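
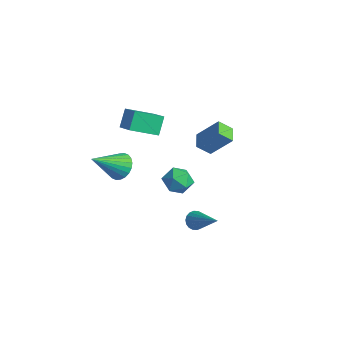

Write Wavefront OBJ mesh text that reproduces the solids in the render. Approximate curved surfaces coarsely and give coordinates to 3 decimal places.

v -1.334 0.802 -0.28
v -0.537 0.771 -0.729
v -1.443 -0.671 -0.371
v -0.646 -0.702 -0.82
v -0.664 -0.472 0.065
v -0.596 0.439 0.121
v -1.384 -0.339 -1.221
v -1.316 0.572 -1.165
v -0.568 0.066 -1.311
v -0.123 -0.016 -0.516
v -1.857 0.116 -0.584
v -1.412 0.034 0.211
v 2.472 -1.23 -0.736
v 2.78 -1.084 -1.205
v 4.248 -1.15 0.456
v 2.706 -0.855 -1.11
v 2.586 -0.701 -0.942
v 2.444 -0.651 -0.733
v 2.307 -0.717 -0.524
v 2.202 -0.884 -0.357
v 2.151 -1.12 -0.265
v 2.164 -1.377 -0.267
v 2.238 -1.606 -0.361
v 2.358 -1.76 -0.529
v 2.5 -1.81 -0.739
v 2.638 -1.744 -0.947
v 2.742 -1.577 -1.114
v 2.793 -1.341 -1.206
v -2.56 -2.457 0.651
v -2.208 -2.946 0.037
v -2.64 -4.123 1.929
v -1.935 -2.836 0.198
v -1.757 -2.668 0.427
v -1.701 -2.469 0.691
v -1.776 -2.267 0.949
v -1.97 -2.095 1.161
v -2.254 -1.978 1.296
v -2.584 -1.934 1.333
v -2.911 -1.969 1.266
v -3.185 -2.079 1.105
v -3.363 -2.247 0.876
v -3.419 -2.446 0.612
v -3.344 -2.648 0.354
v -3.15 -2.82 0.142
v -2.866 -2.937 0.007
v -2.535 -2.981 -0.03
v -3.814 -1.665 2.615
v -4.222 -1.061 3.568
v -3.164 -0.311 2.036
v -3.572 0.293 2.989
v -2.328 -2.013 3.471
v -2.736 -1.409 4.424
v -1.678 -0.659 2.892
v -2.086 -0.055 3.845
v 0.152 1.287 1.775
v -0.17 0.621 2.418
v -0.659 1.859 1.96
v -0.981 1.193 2.603
v 0.981 2.067 2.997
v 0.659 1.401 3.64
v 0.17 2.639 3.182
v -0.152 1.973 3.825
f 1 12 6
f 1 6 2
f 1 2 8
f 1 8 11
f 1 11 12
f 2 6 10
f 6 12 5
f 12 11 3
f 11 8 7
f 8 2 9
f 4 10 5
f 4 5 3
f 4 3 7
f 4 7 9
f 4 9 10
f 5 10 6
f 3 5 12
f 7 3 11
f 9 7 8
f 10 9 2
f 14 13 16
f 14 16 15
f 16 13 17
f 16 17 15
f 17 13 18
f 17 18 15
f 18 13 19
f 18 19 15
f 19 13 20
f 19 20 15
f 20 13 21
f 20 21 15
f 21 13 22
f 21 22 15
f 22 13 23
f 22 23 15
f 23 13 24
f 23 24 15
f 24 13 25
f 24 25 15
f 25 13 26
f 25 26 15
f 26 13 27
f 26 27 15
f 27 13 28
f 27 28 15
f 28 13 14
f 28 14 15
f 30 29 32
f 30 32 31
f 32 29 33
f 32 33 31
f 33 29 34
f 33 34 31
f 34 29 35
f 34 35 31
f 35 29 36
f 35 36 31
f 36 29 37
f 36 37 31
f 37 29 38
f 37 38 31
f 38 29 39
f 38 39 31
f 39 29 40
f 39 40 31
f 40 29 41
f 40 41 31
f 41 29 42
f 41 42 31
f 42 29 43
f 42 43 31
f 43 29 44
f 43 44 31
f 44 29 45
f 44 45 31
f 45 29 46
f 45 46 31
f 46 29 30
f 46 30 31
f 48 50 47
f 51 48 47
f 47 50 49
f 49 51 47
f 48 54 50
f 52 48 51
f 52 54 48
f 50 54 49
f 53 51 49
f 49 54 53
f 53 52 51
f 54 52 53
f 56 58 55
f 59 56 55
f 55 58 57
f 57 59 55
f 56 62 58
f 60 56 59
f 60 62 56
f 58 62 57
f 61 59 57
f 57 62 61
f 61 60 59
f 62 60 61



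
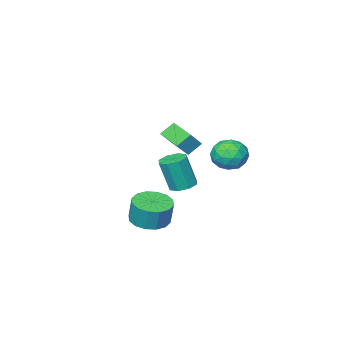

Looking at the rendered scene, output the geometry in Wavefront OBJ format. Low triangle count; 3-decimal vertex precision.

v -0.558 4.225 1.223
v 0.289 3.726 1.328
v -1.329 2.854 0.932
v -0.482 2.355 1.037
v -0.904 2.783 1.822
v -0.428 3.63 2.002
v -0.612 2.95 0.258
v -0.136 3.797 0.438
v 0.255 2.939 0.731
v 0.075 2.835 1.698
v -1.115 3.745 0.562
v -1.295 3.641 1.529
v -0.067 4.096 1.301
v -0.973 2.484 0.959
v -1.221 2.735 1.42
v -0.723 2.442 1.482
v -0.488 4.039 1.697
v 0.01 3.746 1.759
v -0.692 3.191 2.049
v -1.05 2.834 0.501
v -0.552 2.541 0.563
v -0.317 4.138 0.778
v 0.181 3.845 0.84
v -0.348 3.389 0.211
v 0.411 3.34 1.012
v -0.042 2.534 0.841
v -0.118 2.884 0.383
v 0.162 3.382 0.489
v 0.305 3.279 1.58
v -0.148 2.473 1.409
v -0.396 2.724 1.87
v -0.116 3.222 1.976
v 0.286 2.816 1.229
v -0.892 4.107 0.851
v -1.345 3.301 0.68
v -0.924 3.358 0.284
v -0.644 3.856 0.39
v -0.998 4.046 1.419
v -1.451 3.24 1.248
v -1.202 3.198 1.771
v -0.922 3.696 1.877
v -1.326 3.764 1.031
v 0.059 0.364 -1.892
v 0.445 -0.246 -2.095
v 0.847 -0.594 -0.292
v 0.461 0.016 -0.088
v 0.772 0.225 -2.077
v 1.174 -0.123 -0.274
v 0.682 0.777 -1.951
v 1.084 0.43 -0.147
v 0.227 1.088 -1.789
v 0.629 0.74 0.014
v -0.327 0.974 -1.688
v 0.075 0.626 0.115
v -0.654 0.503 -1.706
v -0.252 0.155 0.097
v -0.564 -0.05 -1.833
v -0.162 -0.397 -0.029
v -0.109 -0.36 -1.994
v 0.293 -0.708 -0.191
v -3.094 -3.81 -0.451
v -2.37 -3.783 0.364
v -2.91 -2.094 -0.671
v -2.186 -2.067 0.143
v -2.354 -3.973 -1.103
v -1.63 -3.946 -0.289
v -2.17 -2.257 -1.324
v -1.446 -2.23 -0.509
v 2.716 1.254 -3.092
v 3.428 0.527 -2.932
v 3.455 0.839 -1.629
v 2.744 1.566 -1.788
v 3.705 0.969 -3.044
v 3.732 1.281 -1.741
v 3.717 1.487 -3.168
v 3.744 1.799 -1.865
v 3.461 1.943 -3.272
v 3.488 2.255 -1.969
v 3.005 2.215 -3.327
v 3.032 2.526 -2.024
v 2.472 2.229 -3.319
v 2.499 2.54 -2.016
v 2.005 1.981 -3.251
v 2.032 2.293 -1.948
v 1.728 1.539 -3.139
v 1.755 1.851 -1.836
v 1.716 1.021 -3.015
v 1.743 1.333 -1.712
v 1.972 0.565 -2.911
v 1.999 0.877 -1.608
v 2.428 0.294 -2.856
v 2.455 0.605 -1.553
v 2.961 0.28 -2.864
v 2.988 0.591 -1.561
f 1 38 17
f 38 12 41
f 17 41 6
f 38 41 17
f 1 17 13
f 17 6 18
f 13 18 2
f 17 18 13
f 1 13 22
f 13 2 23
f 22 23 8
f 13 23 22
f 1 22 34
f 22 8 37
f 34 37 11
f 22 37 34
f 1 34 38
f 34 11 42
f 38 42 12
f 34 42 38
f 2 18 29
f 18 6 32
f 29 32 10
f 18 32 29
f 6 41 19
f 41 12 40
f 19 40 5
f 41 40 19
f 12 42 39
f 42 11 35
f 39 35 3
f 42 35 39
f 11 37 36
f 37 8 24
f 36 24 7
f 37 24 36
f 8 23 28
f 23 2 25
f 28 25 9
f 23 25 28
f 4 30 16
f 30 10 31
f 16 31 5
f 30 31 16
f 4 16 14
f 16 5 15
f 14 15 3
f 16 15 14
f 4 14 21
f 14 3 20
f 21 20 7
f 14 20 21
f 4 21 26
f 21 7 27
f 26 27 9
f 21 27 26
f 4 26 30
f 26 9 33
f 30 33 10
f 26 33 30
f 5 31 19
f 31 10 32
f 19 32 6
f 31 32 19
f 3 15 39
f 15 5 40
f 39 40 12
f 15 40 39
f 7 20 36
f 20 3 35
f 36 35 11
f 20 35 36
f 9 27 28
f 27 7 24
f 28 24 8
f 27 24 28
f 10 33 29
f 33 9 25
f 29 25 2
f 33 25 29
f 44 43 47
f 44 47 45
f 45 47 48
f 45 48 46
f 47 43 49
f 47 49 48
f 48 49 50
f 48 50 46
f 49 43 51
f 49 51 50
f 50 51 52
f 50 52 46
f 51 43 53
f 51 53 52
f 52 53 54
f 52 54 46
f 53 43 55
f 53 55 54
f 54 55 56
f 54 56 46
f 55 43 57
f 55 57 56
f 56 57 58
f 56 58 46
f 57 43 59
f 57 59 58
f 58 59 60
f 58 60 46
f 59 43 44
f 59 44 60
f 60 44 45
f 60 45 46
f 62 64 61
f 65 62 61
f 61 64 63
f 63 65 61
f 62 68 64
f 66 62 65
f 66 68 62
f 64 68 63
f 67 65 63
f 63 68 67
f 67 66 65
f 68 66 67
f 70 69 73
f 70 73 71
f 71 73 74
f 71 74 72
f 73 69 75
f 73 75 74
f 74 75 76
f 74 76 72
f 75 69 77
f 75 77 76
f 76 77 78
f 76 78 72
f 77 69 79
f 77 79 78
f 78 79 80
f 78 80 72
f 79 69 81
f 79 81 80
f 80 81 82
f 80 82 72
f 81 69 83
f 81 83 82
f 82 83 84
f 82 84 72
f 83 69 85
f 83 85 84
f 84 85 86
f 84 86 72
f 85 69 87
f 85 87 86
f 86 87 88
f 86 88 72
f 87 69 89
f 87 89 88
f 88 89 90
f 88 90 72
f 89 69 91
f 89 91 90
f 90 91 92
f 90 92 72
f 91 69 93
f 91 93 92
f 92 93 94
f 92 94 72
f 93 69 70
f 93 70 94
f 94 70 71
f 94 71 72



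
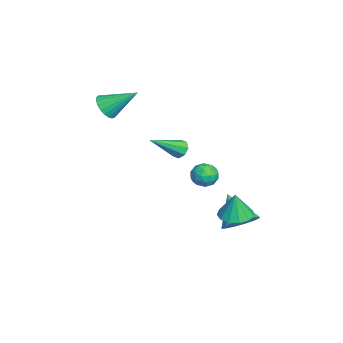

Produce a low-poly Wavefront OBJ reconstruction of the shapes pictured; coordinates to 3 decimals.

v 3.408 3.387 -2.901
v 4.294 3.057 -2.992
v 3.552 3.353 -1.379
v 4.332 3.59 -2.984
v 4.077 4.06 -2.95
v 3.61 4.315 -2.9
v 3.078 4.276 -2.85
v 2.651 3.955 -2.817
v 2.465 3.453 -2.811
v 2.578 2.93 -2.833
v 2.954 2.553 -2.877
v 3.475 2.44 -2.929
v 3.975 2.628 -2.972
v 1.888 3.658 -4.538
v 2.748 3.398 -3.939
v 0.692 2.962 -3.122
v 2.621 3.922 -3.79
v 2.297 4.374 -3.841
v 1.863 4.635 -4.079
v 1.436 4.634 -4.44
v 1.131 4.371 -4.828
v 1.028 3.917 -5.137
v 1.155 3.394 -5.286
v 1.479 2.941 -5.235
v 1.913 2.68 -4.997
v 2.34 2.682 -4.636
v 2.645 2.944 -4.249
v -1.792 2.366 -3.578
v -1.324 2.334 -2.892
v -2.156 1.086 -3.388
v -1.688 1.054 -2.702
v -2.377 1.518 -2.713
v -2.152 2.309 -2.831
v -1.328 1.111 -3.449
v -1.103 1.902 -3.567
v -1.037 1.559 -2.813
v -1.685 1.811 -2.358
v -1.795 1.609 -3.922
v -2.443 1.861 -3.467
v -1.526 2.462 -3.252
v -1.954 0.958 -3.028
v -2.359 1.23 -3.035
v -2.084 1.212 -2.632
v -2.013 2.448 -3.216
v -1.737 2.429 -2.813
v -2.356 1.95 -2.708
v -1.743 0.991 -3.467
v -1.467 0.972 -3.064
v -1.396 2.208 -3.648
v -1.121 2.19 -3.245
v -1.124 1.47 -3.572
v -1.082 1.988 -2.802
v -1.296 1.236 -2.691
v -1.085 1.269 -3.129
v -0.953 1.734 -3.199
v -1.463 2.136 -2.535
v -1.677 1.384 -2.423
v -2.082 1.656 -2.43
v -1.95 2.121 -2.499
v -1.294 1.68 -2.488
v -1.803 2.036 -3.857
v -2.017 1.284 -3.745
v -1.53 1.299 -3.781
v -1.398 1.764 -3.85
v -2.184 2.184 -3.589
v -2.398 1.432 -3.478
v -2.527 1.686 -3.081
v -2.395 2.151 -3.151
v -2.186 1.74 -3.792
v -3.19 -3.624 1.215
v -2.425 -3.446 0.841
v -2.99 -1.896 2.445
v -2.656 -3.267 0.628
v -2.979 -3.15 0.516
v -3.339 -3.115 0.525
v -3.673 -3.168 0.653
v -3.924 -3.299 0.879
v -4.047 -3.487 1.162
v -4.023 -3.698 1.455
v -3.854 -3.897 1.706
v -3.571 -4.048 1.872
v -3.221 -4.126 1.925
v -2.866 -4.117 1.855
v -2.568 -4.022 1.674
v -2.376 -3.859 1.414
v -2.326 -3.656 1.119
v 2.272 0.527 1.16
v 2.799 0.793 1.054
v 3.268 -0.967 2.36
v 2.591 0.957 1.43
v 2.197 0.869 1.647
v 1.846 0.58 1.58
v 1.744 0.261 1.266
v 1.952 0.097 0.89
v 2.346 0.185 0.673
v 2.697 0.474 0.74
f 2 1 4
f 2 4 3
f 4 1 5
f 4 5 3
f 5 1 6
f 5 6 3
f 6 1 7
f 6 7 3
f 7 1 8
f 7 8 3
f 8 1 9
f 8 9 3
f 9 1 10
f 9 10 3
f 10 1 11
f 10 11 3
f 11 1 12
f 11 12 3
f 12 1 13
f 12 13 3
f 13 1 2
f 13 2 3
f 15 14 17
f 15 17 16
f 17 14 18
f 17 18 16
f 18 14 19
f 18 19 16
f 19 14 20
f 19 20 16
f 20 14 21
f 20 21 16
f 21 14 22
f 21 22 16
f 22 14 23
f 22 23 16
f 23 14 24
f 23 24 16
f 24 14 25
f 24 25 16
f 25 14 26
f 25 26 16
f 26 14 27
f 26 27 16
f 27 14 15
f 27 15 16
f 28 65 44
f 65 39 68
f 44 68 33
f 65 68 44
f 28 44 40
f 44 33 45
f 40 45 29
f 44 45 40
f 28 40 49
f 40 29 50
f 49 50 35
f 40 50 49
f 28 49 61
f 49 35 64
f 61 64 38
f 49 64 61
f 28 61 65
f 61 38 69
f 65 69 39
f 61 69 65
f 29 45 56
f 45 33 59
f 56 59 37
f 45 59 56
f 33 68 46
f 68 39 67
f 46 67 32
f 68 67 46
f 39 69 66
f 69 38 62
f 66 62 30
f 69 62 66
f 38 64 63
f 64 35 51
f 63 51 34
f 64 51 63
f 35 50 55
f 50 29 52
f 55 52 36
f 50 52 55
f 31 57 43
f 57 37 58
f 43 58 32
f 57 58 43
f 31 43 41
f 43 32 42
f 41 42 30
f 43 42 41
f 31 41 48
f 41 30 47
f 48 47 34
f 41 47 48
f 31 48 53
f 48 34 54
f 53 54 36
f 48 54 53
f 31 53 57
f 53 36 60
f 57 60 37
f 53 60 57
f 32 58 46
f 58 37 59
f 46 59 33
f 58 59 46
f 30 42 66
f 42 32 67
f 66 67 39
f 42 67 66
f 34 47 63
f 47 30 62
f 63 62 38
f 47 62 63
f 36 54 55
f 54 34 51
f 55 51 35
f 54 51 55
f 37 60 56
f 60 36 52
f 56 52 29
f 60 52 56
f 71 70 73
f 71 73 72
f 73 70 74
f 73 74 72
f 74 70 75
f 74 75 72
f 75 70 76
f 75 76 72
f 76 70 77
f 76 77 72
f 77 70 78
f 77 78 72
f 78 70 79
f 78 79 72
f 79 70 80
f 79 80 72
f 80 70 81
f 80 81 72
f 81 70 82
f 81 82 72
f 82 70 83
f 82 83 72
f 83 70 84
f 83 84 72
f 84 70 85
f 84 85 72
f 85 70 86
f 85 86 72
f 86 70 71
f 86 71 72
f 88 87 90
f 88 90 89
f 90 87 91
f 90 91 89
f 91 87 92
f 91 92 89
f 92 87 93
f 92 93 89
f 93 87 94
f 93 94 89
f 94 87 95
f 94 95 89
f 95 87 96
f 95 96 89
f 96 87 88
f 96 88 89



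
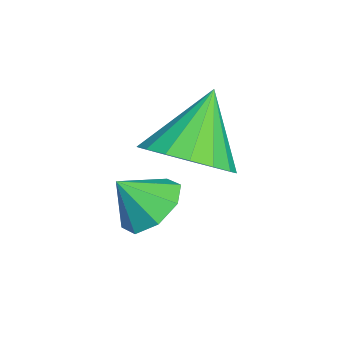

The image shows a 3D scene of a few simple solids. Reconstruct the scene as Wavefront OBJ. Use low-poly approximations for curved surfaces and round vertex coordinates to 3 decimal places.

v -1.894 -2.594 -2.481
v -1.455 -2.066 -2.051
v -1.846 -3.286 -1.679
v -2.064 -2 -1.957
v -2.574 -2.282 -2.17
v -2.685 -2.746 -2.564
v -2.333 -3.122 -2.91
v -1.724 -3.188 -3.004
v -1.215 -2.906 -2.792
v -1.103 -2.441 -2.397
v -1.875 -1.898 -1.052
v -1.069 -1.384 -0.642
v -2.925 -1.342 0.312
v -1.283 -1.05 -0.942
v -1.632 -0.91 -1.268
v -2.037 -0.996 -1.545
v -2.405 -1.289 -1.708
v -2.651 -1.722 -1.722
v -2.719 -2.195 -1.582
v -2.594 -2.599 -1.321
v -2.304 -2.844 -0.998
v -1.916 -2.871 -0.688
v -1.518 -2.676 -0.461
v -1.202 -2.302 -0.37
v -1.04 -1.836 -0.435
f 2 1 4
f 2 4 3
f 4 1 5
f 4 5 3
f 5 1 6
f 5 6 3
f 6 1 7
f 6 7 3
f 7 1 8
f 7 8 3
f 8 1 9
f 8 9 3
f 9 1 10
f 9 10 3
f 10 1 2
f 10 2 3
f 12 11 14
f 12 14 13
f 14 11 15
f 14 15 13
f 15 11 16
f 15 16 13
f 16 11 17
f 16 17 13
f 17 11 18
f 17 18 13
f 18 11 19
f 18 19 13
f 19 11 20
f 19 20 13
f 20 11 21
f 20 21 13
f 21 11 22
f 21 22 13
f 22 11 23
f 22 23 13
f 23 11 24
f 23 24 13
f 24 11 25
f 24 25 13
f 25 11 12
f 25 12 13



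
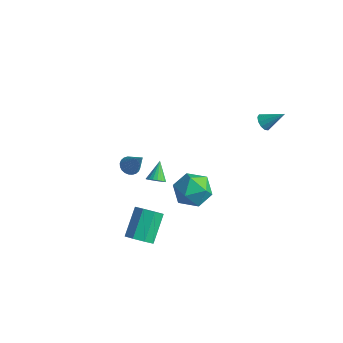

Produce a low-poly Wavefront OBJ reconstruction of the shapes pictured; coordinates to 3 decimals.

v -2.989 -0.359 -3.083
v -2.621 0.004 -3.323
v -2.071 -0.401 -1.737
v -2.762 0.144 -3.223
v -2.937 0.208 -3.101
v -3.12 0.185 -2.977
v -3.283 0.079 -2.869
v -3.402 -0.093 -2.793
v -3.457 -0.306 -2.762
v -3.441 -0.528 -2.78
v -3.357 -0.723 -2.843
v -3.216 -0.863 -2.944
v -3.041 -0.927 -3.065
v -2.858 -0.904 -3.189
v -2.695 -0.798 -3.297
v -2.577 -0.626 -3.373
v -2.521 -0.412 -3.404
v -2.537 -0.191 -3.386
v -0.64 -1.01 -2.225
v -0.363 -1.228 -1.842
v -1.06 -0.23 -1.475
v -0.225 -1.08 -1.919
v -0.159 -0.92 -2.048
v -0.176 -0.776 -2.208
v -0.273 -0.671 -2.371
v -0.434 -0.626 -2.508
v -0.63 -0.647 -2.597
v -0.828 -0.73 -2.621
v -0.993 -0.862 -2.576
v -1.098 -1.02 -2.471
v -1.123 -1.175 -2.323
v -1.065 -1.302 -2.158
v -0.933 -1.379 -2.005
v -0.75 -1.392 -1.889
v -0.549 -1.338 -1.832
v 2.617 3.37 1.43
v 2.973 3.027 1.303
v 3.463 3.95 2.23
v 2.995 3.27 1.103
v 2.873 3.551 1.028
v 2.653 3.763 1.107
v 2.42 3.825 1.31
v 2.262 3.713 1.558
v 2.239 3.47 1.758
v 2.361 3.189 1.833
v 2.581 2.977 1.754
v 2.814 2.916 1.551
v -0.575 0.694 -4.252
v 0.043 1.612 -4.117
v 0.617 -0.252 -3.283
v 1.235 0.666 -3.148
v 0.242 0.584 -2.648
v -0.494 1.168 -3.247
v 1.154 0.192 -4.153
v 0.418 0.776 -4.752
v 1.112 1.301 -4.055
v 0.548 1.544 -3.125
v 0.112 -0.184 -4.275
v -0.452 0.059 -3.345
v 0.786 -3.873 -3.888
v 1.374 -4.102 -3.413
v 0.943 -2.857 -2.277
v 0.354 -2.627 -2.752
v 1.548 -3.681 -3.81
v 1.117 -2.435 -2.674
v 1.275 -3.371 -4.252
v 0.844 -2.126 -3.116
v 0.716 -3.356 -4.481
v 0.285 -2.11 -3.346
v 0.197 -3.643 -4.363
v -0.234 -2.398 -3.227
v 0.023 -4.065 -3.966
v -0.408 -2.819 -2.83
v 0.296 -4.374 -3.524
v -0.135 -3.129 -2.388
v 0.855 -4.39 -3.294
v 0.424 -3.144 -2.159
f 2 1 4
f 2 4 3
f 4 1 5
f 4 5 3
f 5 1 6
f 5 6 3
f 6 1 7
f 6 7 3
f 7 1 8
f 7 8 3
f 8 1 9
f 8 9 3
f 9 1 10
f 9 10 3
f 10 1 11
f 10 11 3
f 11 1 12
f 11 12 3
f 12 1 13
f 12 13 3
f 13 1 14
f 13 14 3
f 14 1 15
f 14 15 3
f 15 1 16
f 15 16 3
f 16 1 17
f 16 17 3
f 17 1 18
f 17 18 3
f 18 1 2
f 18 2 3
f 20 19 22
f 20 22 21
f 22 19 23
f 22 23 21
f 23 19 24
f 23 24 21
f 24 19 25
f 24 25 21
f 25 19 26
f 25 26 21
f 26 19 27
f 26 27 21
f 27 19 28
f 27 28 21
f 28 19 29
f 28 29 21
f 29 19 30
f 29 30 21
f 30 19 31
f 30 31 21
f 31 19 32
f 31 32 21
f 32 19 33
f 32 33 21
f 33 19 34
f 33 34 21
f 34 19 35
f 34 35 21
f 35 19 20
f 35 20 21
f 37 36 39
f 37 39 38
f 39 36 40
f 39 40 38
f 40 36 41
f 40 41 38
f 41 36 42
f 41 42 38
f 42 36 43
f 42 43 38
f 43 36 44
f 43 44 38
f 44 36 45
f 44 45 38
f 45 36 46
f 45 46 38
f 46 36 47
f 46 47 38
f 47 36 37
f 47 37 38
f 48 59 53
f 48 53 49
f 48 49 55
f 48 55 58
f 48 58 59
f 49 53 57
f 53 59 52
f 59 58 50
f 58 55 54
f 55 49 56
f 51 57 52
f 51 52 50
f 51 50 54
f 51 54 56
f 51 56 57
f 52 57 53
f 50 52 59
f 54 50 58
f 56 54 55
f 57 56 49
f 61 60 64
f 61 64 62
f 62 64 65
f 62 65 63
f 64 60 66
f 64 66 65
f 65 66 67
f 65 67 63
f 66 60 68
f 66 68 67
f 67 68 69
f 67 69 63
f 68 60 70
f 68 70 69
f 69 70 71
f 69 71 63
f 70 60 72
f 70 72 71
f 71 72 73
f 71 73 63
f 72 60 74
f 72 74 73
f 73 74 75
f 73 75 63
f 74 60 76
f 74 76 75
f 75 76 77
f 75 77 63
f 76 60 61
f 76 61 77
f 77 61 62
f 77 62 63



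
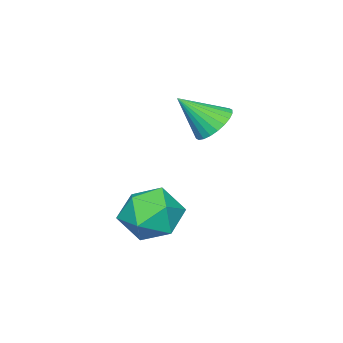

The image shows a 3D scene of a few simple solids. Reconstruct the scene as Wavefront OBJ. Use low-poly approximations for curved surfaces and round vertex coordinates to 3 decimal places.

v -3.182 0.877 2.726
v -2.535 1.499 2.805
v -2.378 -0.117 3.994
v -2.769 1.612 3.041
v -3.065 1.614 3.23
v -3.379 1.503 3.342
v -3.662 1.297 3.361
v -3.873 1.027 3.283
v -3.979 0.735 3.12
v -3.963 0.464 2.897
v -3.828 0.256 2.648
v -3.595 0.142 2.411
v -3.299 0.141 2.223
v -2.985 0.251 2.11
v -2.701 0.457 2.092
v -2.49 0.727 2.17
v -2.385 1.02 2.333
v -2.401 1.291 2.556
v -0.068 1.374 -1.2
v 0.826 0.641 -0.696
v -1.486 -0.001 -0.684
v -0.592 -0.734 -0.18
v -0.893 0.361 0.369
v -0.017 1.211 0.05
v -0.643 -0.571 -1.43
v 0.233 0.279 -1.749
v 0.471 -0.561 -0.838
v 0.316 0.015 0.274
v -0.976 0.625 -1.654
v -1.131 1.201 -0.542
f 2 1 4
f 2 4 3
f 4 1 5
f 4 5 3
f 5 1 6
f 5 6 3
f 6 1 7
f 6 7 3
f 7 1 8
f 7 8 3
f 8 1 9
f 8 9 3
f 9 1 10
f 9 10 3
f 10 1 11
f 10 11 3
f 11 1 12
f 11 12 3
f 12 1 13
f 12 13 3
f 13 1 14
f 13 14 3
f 14 1 15
f 14 15 3
f 15 1 16
f 15 16 3
f 16 1 17
f 16 17 3
f 17 1 18
f 17 18 3
f 18 1 2
f 18 2 3
f 19 30 24
f 19 24 20
f 19 20 26
f 19 26 29
f 19 29 30
f 20 24 28
f 24 30 23
f 30 29 21
f 29 26 25
f 26 20 27
f 22 28 23
f 22 23 21
f 22 21 25
f 22 25 27
f 22 27 28
f 23 28 24
f 21 23 30
f 25 21 29
f 27 25 26
f 28 27 20



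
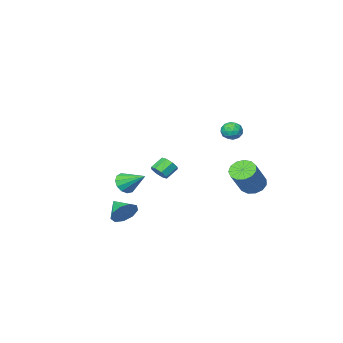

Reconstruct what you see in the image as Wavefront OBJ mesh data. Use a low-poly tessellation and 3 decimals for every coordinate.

v 3.821 2.132 0.383
v 4.25 1.876 0.969
v 3.419 3.508 1.277
v 4.513 2.115 0.72
v 4.556 2.359 0.364
v 4.366 2.53 0.014
v 4.003 2.576 -0.219
v 3.581 2.48 -0.261
v 3.236 2.274 -0.098
v 3.077 2.022 0.218
v 3.153 1.805 0.586
v 3.442 1.692 0.889
v 3.85 1.719 1.032
v -4.579 3.201 -1.29
v -3.888 2.986 -1.755
v -2.591 3.604 -0.116
v -3.281 3.819 0.35
v -3.982 3.451 -1.856
v -2.684 4.068 -0.217
v -4.265 3.836 -1.777
v -2.967 4.454 -0.138
v -4.648 4.02 -1.544
v -3.35 4.638 0.096
v -5.008 3.944 -1.229
v -3.711 4.561 0.41
v -5.233 3.632 -0.934
v -3.935 4.249 0.705
v -5.25 3.183 -0.752
v -3.952 3.801 0.887
v -5.054 2.74 -0.74
v -3.756 3.358 0.899
v -4.707 2.444 -0.903
v -3.409 3.061 0.736
v -4.319 2.388 -1.189
v -3.021 3.005 0.451
v -4.014 2.59 -1.506
v -2.716 3.207 0.133
v 3.612 1.694 -2.185
v 4.033 1.342 -2.911
v 3.568 0.506 -1.635
v 4.453 1.522 -2.488
v 4.479 1.783 -1.923
v 4.099 2.002 -1.481
v 3.492 2.077 -1.369
v 2.94 1.972 -1.638
v 2.703 1.738 -2.164
v 2.891 1.482 -2.699
v 3.417 1.326 -2.994
v -3.386 3.411 3.718
v -2.702 3.243 3.733
v -3.538 2.717 2.827
v -2.854 2.549 2.842
v -3.28 2.334 3.36
v -3.187 2.763 3.911
v -3.053 3.197 2.649
v -2.96 3.626 3.2
v -2.496 3.11 3.073
v -2.637 2.578 3.511
v -3.603 3.382 3.049
v -3.744 2.85 3.487
v -3.031 3.388 3.804
v -3.209 2.572 2.756
v -3.46 2.446 3.061
v -3.058 2.347 3.069
v -3.316 3.106 3.908
v -2.914 3.007 3.917
v -3.254 2.473 3.697
v -3.326 2.953 2.643
v -2.924 2.854 2.652
v -3.182 3.613 3.491
v -2.78 3.514 3.499
v -2.986 3.487 2.863
v -2.508 3.211 3.424
v -2.597 2.803 2.9
v -2.714 3.184 2.787
v -2.659 3.436 3.111
v -2.591 2.898 3.682
v -2.68 2.49 3.158
v -2.93 2.364 3.463
v -2.875 2.616 3.787
v -2.47 2.82 3.294
v -3.56 3.47 3.402
v -3.649 3.062 2.878
v -3.365 3.344 2.773
v -3.31 3.596 3.097
v -3.643 3.157 3.66
v -3.732 2.749 3.136
v -3.581 2.524 3.449
v -3.526 2.776 3.773
v -3.77 3.14 3.266
v -1.052 -1.447 -1.036
v -0.674 -1.291 -0.53
v -1.491 -1.296 0.081
v -1.868 -1.453 -0.424
v -0.853 -0.891 -0.765
v -1.669 -0.896 -0.154
v -1.148 -0.817 -1.159
v -1.964 -0.822 -0.547
v -1.387 -1.112 -1.48
v -2.203 -1.117 -0.869
v -1.429 -1.604 -1.541
v -2.246 -1.609 -0.93
v -1.251 -2.004 -1.306
v -2.067 -2.009 -0.695
v -0.956 -2.078 -0.913
v -1.772 -2.083 -0.301
v -0.717 -1.783 -0.591
v -1.533 -1.788 0.02
f 2 1 4
f 2 4 3
f 4 1 5
f 4 5 3
f 5 1 6
f 5 6 3
f 6 1 7
f 6 7 3
f 7 1 8
f 7 8 3
f 8 1 9
f 8 9 3
f 9 1 10
f 9 10 3
f 10 1 11
f 10 11 3
f 11 1 12
f 11 12 3
f 12 1 13
f 12 13 3
f 13 1 2
f 13 2 3
f 15 14 18
f 15 18 16
f 16 18 19
f 16 19 17
f 18 14 20
f 18 20 19
f 19 20 21
f 19 21 17
f 20 14 22
f 20 22 21
f 21 22 23
f 21 23 17
f 22 14 24
f 22 24 23
f 23 24 25
f 23 25 17
f 24 14 26
f 24 26 25
f 25 26 27
f 25 27 17
f 26 14 28
f 26 28 27
f 27 28 29
f 27 29 17
f 28 14 30
f 28 30 29
f 29 30 31
f 29 31 17
f 30 14 32
f 30 32 31
f 31 32 33
f 31 33 17
f 32 14 34
f 32 34 33
f 33 34 35
f 33 35 17
f 34 14 36
f 34 36 35
f 35 36 37
f 35 37 17
f 36 14 15
f 36 15 37
f 37 15 16
f 37 16 17
f 39 38 41
f 39 41 40
f 41 38 42
f 41 42 40
f 42 38 43
f 42 43 40
f 43 38 44
f 43 44 40
f 44 38 45
f 44 45 40
f 45 38 46
f 45 46 40
f 46 38 47
f 46 47 40
f 47 38 48
f 47 48 40
f 48 38 39
f 48 39 40
f 49 86 65
f 86 60 89
f 65 89 54
f 86 89 65
f 49 65 61
f 65 54 66
f 61 66 50
f 65 66 61
f 49 61 70
f 61 50 71
f 70 71 56
f 61 71 70
f 49 70 82
f 70 56 85
f 82 85 59
f 70 85 82
f 49 82 86
f 82 59 90
f 86 90 60
f 82 90 86
f 50 66 77
f 66 54 80
f 77 80 58
f 66 80 77
f 54 89 67
f 89 60 88
f 67 88 53
f 89 88 67
f 60 90 87
f 90 59 83
f 87 83 51
f 90 83 87
f 59 85 84
f 85 56 72
f 84 72 55
f 85 72 84
f 56 71 76
f 71 50 73
f 76 73 57
f 71 73 76
f 52 78 64
f 78 58 79
f 64 79 53
f 78 79 64
f 52 64 62
f 64 53 63
f 62 63 51
f 64 63 62
f 52 62 69
f 62 51 68
f 69 68 55
f 62 68 69
f 52 69 74
f 69 55 75
f 74 75 57
f 69 75 74
f 52 74 78
f 74 57 81
f 78 81 58
f 74 81 78
f 53 79 67
f 79 58 80
f 67 80 54
f 79 80 67
f 51 63 87
f 63 53 88
f 87 88 60
f 63 88 87
f 55 68 84
f 68 51 83
f 84 83 59
f 68 83 84
f 57 75 76
f 75 55 72
f 76 72 56
f 75 72 76
f 58 81 77
f 81 57 73
f 77 73 50
f 81 73 77
f 92 91 95
f 92 95 93
f 93 95 96
f 93 96 94
f 95 91 97
f 95 97 96
f 96 97 98
f 96 98 94
f 97 91 99
f 97 99 98
f 98 99 100
f 98 100 94
f 99 91 101
f 99 101 100
f 100 101 102
f 100 102 94
f 101 91 103
f 101 103 102
f 102 103 104
f 102 104 94
f 103 91 105
f 103 105 104
f 104 105 106
f 104 106 94
f 105 91 107
f 105 107 106
f 106 107 108
f 106 108 94
f 107 91 92
f 107 92 108
f 108 92 93
f 108 93 94



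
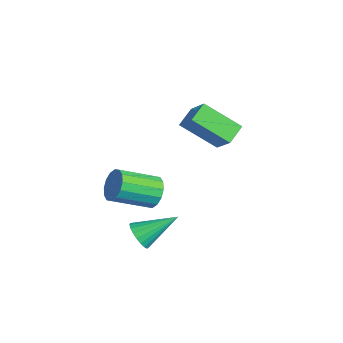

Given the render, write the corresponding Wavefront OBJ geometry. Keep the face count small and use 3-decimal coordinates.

v 0.948 0.727 2.191
v 1.941 0.894 3.135
v 0.41 1.447 2.629
v 1.403 1.614 3.574
v 1.797 2.046 1.066
v 2.79 2.213 2.011
v 1.259 2.766 1.505
v 2.252 2.933 2.449
v 0.053 -0.053 -2.468
v 0.28 -0.408 -3.172
v 0.153 -2.143 -2.335
v -0.073 -1.787 -1.632
v 0.642 -0.335 -2.964
v 0.516 -2.069 -2.128
v 0.847 -0.185 -2.623
v 0.721 -1.92 -1.787
v 0.84 -0.001 -2.241
v 0.713 -1.735 -1.405
v 0.621 0.17 -1.92
v 0.495 -1.565 -1.084
v 0.25 0.281 -1.746
v 0.124 -1.454 -0.909
v -0.173 0.303 -1.765
v -0.3 -1.432 -0.928
v -0.536 0.229 -1.972
v -0.662 -1.505 -1.136
v -0.741 0.08 -2.313
v -0.867 -1.655 -1.477
v -0.733 -0.105 -2.695
v -0.86 -1.839 -1.859
v -0.515 -0.275 -3.016
v -0.641 -2.01 -2.18
v -0.144 -0.386 -3.191
v -0.27 -2.121 -2.354
v 3.46 -1.881 -2.101
v 4.144 -1.897 -2.251
v 3.7 -0.319 -1.179
v 4.036 -1.748 -2.477
v 3.828 -1.622 -2.637
v 3.557 -1.54 -2.704
v 3.269 -1.518 -2.667
v 3.014 -1.558 -2.533
v 2.837 -1.655 -2.323
v 2.767 -1.79 -2.075
v 2.817 -1.942 -1.832
v 2.979 -2.083 -1.635
v 3.223 -2.189 -1.518
v 3.509 -2.242 -1.503
v 3.786 -2.232 -1.59
v 4.007 -2.162 -1.766
v 4.134 -2.044 -2
f 2 4 1
f 5 2 1
f 1 4 3
f 3 5 1
f 2 8 4
f 6 2 5
f 6 8 2
f 4 8 3
f 7 5 3
f 3 8 7
f 7 6 5
f 8 6 7
f 10 9 13
f 10 13 11
f 11 13 14
f 11 14 12
f 13 9 15
f 13 15 14
f 14 15 16
f 14 16 12
f 15 9 17
f 15 17 16
f 16 17 18
f 16 18 12
f 17 9 19
f 17 19 18
f 18 19 20
f 18 20 12
f 19 9 21
f 19 21 20
f 20 21 22
f 20 22 12
f 21 9 23
f 21 23 22
f 22 23 24
f 22 24 12
f 23 9 25
f 23 25 24
f 24 25 26
f 24 26 12
f 25 9 27
f 25 27 26
f 26 27 28
f 26 28 12
f 27 9 29
f 27 29 28
f 28 29 30
f 28 30 12
f 29 9 31
f 29 31 30
f 30 31 32
f 30 32 12
f 31 9 33
f 31 33 32
f 32 33 34
f 32 34 12
f 33 9 10
f 33 10 34
f 34 10 11
f 34 11 12
f 36 35 38
f 36 38 37
f 38 35 39
f 38 39 37
f 39 35 40
f 39 40 37
f 40 35 41
f 40 41 37
f 41 35 42
f 41 42 37
f 42 35 43
f 42 43 37
f 43 35 44
f 43 44 37
f 44 35 45
f 44 45 37
f 45 35 46
f 45 46 37
f 46 35 47
f 46 47 37
f 47 35 48
f 47 48 37
f 48 35 49
f 48 49 37
f 49 35 50
f 49 50 37
f 50 35 51
f 50 51 37
f 51 35 36
f 51 36 37



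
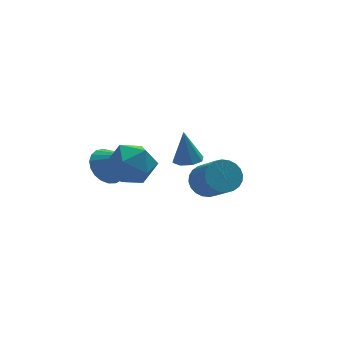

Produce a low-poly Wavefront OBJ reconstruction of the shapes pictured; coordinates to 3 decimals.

v -3.625 2.298 -0.528
v -2.82 2.235 -1.199
v -2.695 1.242 0.688
v -2.718 2.591 -0.968
v -2.773 2.896 -0.661
v -2.975 3.098 -0.331
v -3.29 3.162 -0.035
v -3.662 3.076 0.176
v -4.029 2.856 0.265
v -4.325 2.539 0.217
v -4.501 2.18 0.04
v -4.525 1.842 -0.236
v -4.393 1.583 -0.561
v -4.129 1.447 -0.881
v -3.778 1.459 -1.14
v -3.4 1.615 -1.293
v -3.061 1.89 -1.314
v -2.783 -0.609 1.17
v -2.181 -1.509 1.797
v -4.539 -1.231 1.963
v -3.937 -2.131 2.59
v -3.773 -0.931 2.906
v -2.688 -0.547 2.416
v -4.032 -2.193 1.344
v -2.947 -1.809 0.854
v -2.953 -2.488 1.905
v -2.793 -1.708 2.87
v -3.927 -1.032 0.89
v -3.767 -0.252 1.855
v 1.269 2.636 -2.586
v 2.117 2.485 -3.012
v 2.478 0.932 -1.739
v 1.631 1.084 -1.314
v 2.212 2.727 -2.743
v 2.573 1.175 -1.47
v 2.164 2.956 -2.45
v 2.525 1.404 -1.177
v 1.98 3.136 -2.178
v 2.341 1.584 -0.905
v 1.688 3.24 -1.968
v 2.049 1.688 -0.696
v 1.332 3.252 -1.853
v 1.693 1.7 -0.58
v 0.966 3.171 -1.849
v 1.327 1.618 -0.576
v 0.647 3.007 -1.957
v 1.008 1.455 -0.684
v 0.422 2.788 -2.161
v 0.783 1.235 -0.888
v 0.327 2.545 -2.43
v 0.688 0.993 -1.157
v 0.375 2.316 -2.723
v 0.736 0.764 -1.45
v 0.559 2.136 -2.995
v 0.92 0.584 -1.722
v 0.851 2.032 -3.204
v 1.212 0.48 -1.932
v 1.207 2.02 -3.32
v 1.568 0.468 -2.047
v 1.573 2.102 -3.324
v 1.934 0.549 -2.051
v 1.892 2.265 -3.216
v 2.253 0.713 -1.943
v -1.153 -2.697 2.606
v -0.666 -2.194 2.574
v -1.287 -2.463 4.254
v -1.163 -2.004 2.507
v -1.653 -2.22 2.497
v -1.85 -2.715 2.551
v -1.639 -3.199 2.637
v -1.142 -3.39 2.705
v -0.652 -3.174 2.715
v -0.455 -2.679 2.661
f 2 1 4
f 2 4 3
f 4 1 5
f 4 5 3
f 5 1 6
f 5 6 3
f 6 1 7
f 6 7 3
f 7 1 8
f 7 8 3
f 8 1 9
f 8 9 3
f 9 1 10
f 9 10 3
f 10 1 11
f 10 11 3
f 11 1 12
f 11 12 3
f 12 1 13
f 12 13 3
f 13 1 14
f 13 14 3
f 14 1 15
f 14 15 3
f 15 1 16
f 15 16 3
f 16 1 17
f 16 17 3
f 17 1 2
f 17 2 3
f 18 29 23
f 18 23 19
f 18 19 25
f 18 25 28
f 18 28 29
f 19 23 27
f 23 29 22
f 29 28 20
f 28 25 24
f 25 19 26
f 21 27 22
f 21 22 20
f 21 20 24
f 21 24 26
f 21 26 27
f 22 27 23
f 20 22 29
f 24 20 28
f 26 24 25
f 27 26 19
f 31 30 34
f 31 34 32
f 32 34 35
f 32 35 33
f 34 30 36
f 34 36 35
f 35 36 37
f 35 37 33
f 36 30 38
f 36 38 37
f 37 38 39
f 37 39 33
f 38 30 40
f 38 40 39
f 39 40 41
f 39 41 33
f 40 30 42
f 40 42 41
f 41 42 43
f 41 43 33
f 42 30 44
f 42 44 43
f 43 44 45
f 43 45 33
f 44 30 46
f 44 46 45
f 45 46 47
f 45 47 33
f 46 30 48
f 46 48 47
f 47 48 49
f 47 49 33
f 48 30 50
f 48 50 49
f 49 50 51
f 49 51 33
f 50 30 52
f 50 52 51
f 51 52 53
f 51 53 33
f 52 30 54
f 52 54 53
f 53 54 55
f 53 55 33
f 54 30 56
f 54 56 55
f 55 56 57
f 55 57 33
f 56 30 58
f 56 58 57
f 57 58 59
f 57 59 33
f 58 30 60
f 58 60 59
f 59 60 61
f 59 61 33
f 60 30 62
f 60 62 61
f 61 62 63
f 61 63 33
f 62 30 31
f 62 31 63
f 63 31 32
f 63 32 33
f 65 64 67
f 65 67 66
f 67 64 68
f 67 68 66
f 68 64 69
f 68 69 66
f 69 64 70
f 69 70 66
f 70 64 71
f 70 71 66
f 71 64 72
f 71 72 66
f 72 64 73
f 72 73 66
f 73 64 65
f 73 65 66



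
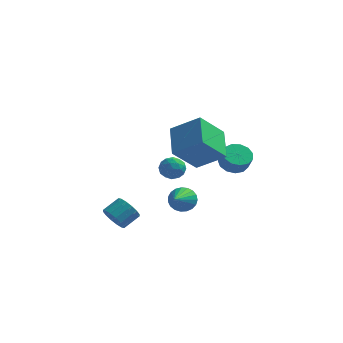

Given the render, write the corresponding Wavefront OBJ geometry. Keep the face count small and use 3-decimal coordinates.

v 1.236 -1.303 0.974
v 0.163 -2.372 2.5
v 0.76 0.429 1.852
v -0.313 -0.64 3.378
v 2.853 -1.4 2.042
v 1.78 -2.469 3.568
v 2.377 0.332 2.92
v 1.304 -0.737 4.446
v 0.37 -1.735 1.128
v 0.779 -2.361 1.011
v -0.419 -2.379 1.809
v -0.01 -3.005 1.692
v 0.268 -2.446 2.121
v 0.755 -2.048 1.7
v -0.395 -2.692 1.12
v 0.092 -2.294 0.699
v 0.306 -2.952 1.006
v 0.716 -2.801 1.624
v -0.356 -1.939 1.196
v 0.054 -1.788 1.814
v 0.644 -1.992 1.01
v -0.284 -2.748 1.81
v -0.12 -2.42 2.062
v 0.12 -2.788 1.993
v 0.63 -1.808 1.415
v 0.87 -2.176 1.345
v 0.57 -2.226 1.998
v -0.51 -2.564 1.475
v -0.27 -2.932 1.405
v 0.24 -1.952 0.827
v 0.48 -2.32 0.758
v -0.21 -2.514 0.822
v 0.606 -2.707 0.938
v 0.142 -3.085 1.338
v -0.084 -2.901 1.002
v 0.202 -2.668 0.755
v 0.847 -2.618 1.301
v 0.383 -2.996 1.701
v 0.547 -2.668 1.953
v 0.833 -2.434 1.706
v 0.569 -2.965 1.298
v -0.023 -1.744 1.119
v -0.487 -2.122 1.519
v -0.473 -2.306 1.114
v -0.187 -2.072 0.867
v 0.218 -1.655 1.482
v -0.246 -2.033 1.882
v 0.158 -2.072 2.065
v 0.444 -1.839 1.818
v -0.209 -1.775 1.522
v 2.441 2.938 -0.822
v 3.073 2.51 -1.24
v 3.391 2.115 -0.355
v 2.759 2.542 0.062
v 3.261 2.945 -1.114
v 3.579 2.549 -0.229
v 3.189 3.377 -0.894
v 3.506 2.982 -0.009
v 2.879 3.67 -0.652
v 3.197 3.275 0.233
v 2.43 3.73 -0.464
v 2.748 3.335 0.421
v 1.985 3.539 -0.39
v 2.303 3.144 0.495
v 1.685 3.157 -0.453
v 2.002 2.762 0.432
v 1.624 2.705 -0.633
v 1.942 2.31 0.252
v 1.824 2.327 -0.874
v 2.141 1.932 0.011
v 2.219 2.143 -1.098
v 2.536 1.748 -0.213
v 2.685 2.211 -1.234
v 3.002 1.816 -0.349
v -3.299 -1.195 -3.601
v -2.623 -1.616 -3.838
v -1.946 -0.845 -3.275
v -2.621 -0.425 -3.039
v -2.69 -1.329 -4.15
v -2.013 -0.558 -3.587
v -2.921 -1.006 -4.316
v -2.244 -0.235 -3.753
v -3.252 -0.733 -4.29
v -2.575 0.037 -3.727
v -3.596 -0.585 -4.079
v -2.919 0.185 -3.516
v -3.86 -0.6 -3.741
v -3.183 0.17 -3.178
v -3.974 -0.775 -3.365
v -3.297 -0.004 -2.802
v -3.907 -1.062 -3.053
v -3.23 -0.291 -2.49
v -3.676 -1.385 -2.887
v -2.999 -0.614 -2.324
v -3.345 -1.657 -2.913
v -2.668 -0.887 -2.35
v -3.001 -1.805 -3.124
v -2.324 -1.035 -2.561
v -2.737 -1.79 -3.462
v -2.06 -1.02 -2.899
v -0.268 2.393 -3.788
v 0.248 2.707 -3.203
v -0.352 0.567 -2.732
v -0.066 2.794 -3.078
v -0.415 2.812 -3.075
v -0.739 2.757 -3.195
v -0.98 2.639 -3.418
v -1.099 2.479 -3.704
v -1.074 2.304 -4.005
v -0.91 2.144 -4.269
v -0.634 2.027 -4.449
v -0.296 1.973 -4.515
v 0.048 1.992 -4.455
v 0.337 2.08 -4.28
v 0.521 2.222 -4.019
v 0.569 2.394 -3.719
v 0.472 2.565 -3.43
f 2 4 1
f 5 2 1
f 1 4 3
f 3 5 1
f 2 8 4
f 6 2 5
f 6 8 2
f 4 8 3
f 7 5 3
f 3 8 7
f 7 6 5
f 8 6 7
f 9 46 25
f 46 20 49
f 25 49 14
f 46 49 25
f 9 25 21
f 25 14 26
f 21 26 10
f 25 26 21
f 9 21 30
f 21 10 31
f 30 31 16
f 21 31 30
f 9 30 42
f 30 16 45
f 42 45 19
f 30 45 42
f 9 42 46
f 42 19 50
f 46 50 20
f 42 50 46
f 10 26 37
f 26 14 40
f 37 40 18
f 26 40 37
f 14 49 27
f 49 20 48
f 27 48 13
f 49 48 27
f 20 50 47
f 50 19 43
f 47 43 11
f 50 43 47
f 19 45 44
f 45 16 32
f 44 32 15
f 45 32 44
f 16 31 36
f 31 10 33
f 36 33 17
f 31 33 36
f 12 38 24
f 38 18 39
f 24 39 13
f 38 39 24
f 12 24 22
f 24 13 23
f 22 23 11
f 24 23 22
f 12 22 29
f 22 11 28
f 29 28 15
f 22 28 29
f 12 29 34
f 29 15 35
f 34 35 17
f 29 35 34
f 12 34 38
f 34 17 41
f 38 41 18
f 34 41 38
f 13 39 27
f 39 18 40
f 27 40 14
f 39 40 27
f 11 23 47
f 23 13 48
f 47 48 20
f 23 48 47
f 15 28 44
f 28 11 43
f 44 43 19
f 28 43 44
f 17 35 36
f 35 15 32
f 36 32 16
f 35 32 36
f 18 41 37
f 41 17 33
f 37 33 10
f 41 33 37
f 52 51 55
f 52 55 53
f 53 55 56
f 53 56 54
f 55 51 57
f 55 57 56
f 56 57 58
f 56 58 54
f 57 51 59
f 57 59 58
f 58 59 60
f 58 60 54
f 59 51 61
f 59 61 60
f 60 61 62
f 60 62 54
f 61 51 63
f 61 63 62
f 62 63 64
f 62 64 54
f 63 51 65
f 63 65 64
f 64 65 66
f 64 66 54
f 65 51 67
f 65 67 66
f 66 67 68
f 66 68 54
f 67 51 69
f 67 69 68
f 68 69 70
f 68 70 54
f 69 51 71
f 69 71 70
f 70 71 72
f 70 72 54
f 71 51 73
f 71 73 72
f 72 73 74
f 72 74 54
f 73 51 52
f 73 52 74
f 74 52 53
f 74 53 54
f 76 75 79
f 76 79 77
f 77 79 80
f 77 80 78
f 79 75 81
f 79 81 80
f 80 81 82
f 80 82 78
f 81 75 83
f 81 83 82
f 82 83 84
f 82 84 78
f 83 75 85
f 83 85 84
f 84 85 86
f 84 86 78
f 85 75 87
f 85 87 86
f 86 87 88
f 86 88 78
f 87 75 89
f 87 89 88
f 88 89 90
f 88 90 78
f 89 75 91
f 89 91 90
f 90 91 92
f 90 92 78
f 91 75 93
f 91 93 92
f 92 93 94
f 92 94 78
f 93 75 95
f 93 95 94
f 94 95 96
f 94 96 78
f 95 75 97
f 95 97 96
f 96 97 98
f 96 98 78
f 97 75 99
f 97 99 98
f 98 99 100
f 98 100 78
f 99 75 76
f 99 76 100
f 100 76 77
f 100 77 78
f 102 101 104
f 102 104 103
f 104 101 105
f 104 105 103
f 105 101 106
f 105 106 103
f 106 101 107
f 106 107 103
f 107 101 108
f 107 108 103
f 108 101 109
f 108 109 103
f 109 101 110
f 109 110 103
f 110 101 111
f 110 111 103
f 111 101 112
f 111 112 103
f 112 101 113
f 112 113 103
f 113 101 114
f 113 114 103
f 114 101 115
f 114 115 103
f 115 101 116
f 115 116 103
f 116 101 117
f 116 117 103
f 117 101 102
f 117 102 103



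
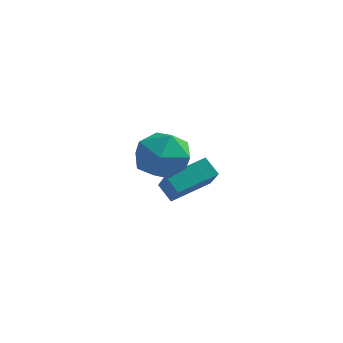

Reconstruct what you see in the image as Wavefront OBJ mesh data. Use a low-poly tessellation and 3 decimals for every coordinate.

v -2.74 0.078 -4.883
v -3.396 0.351 -4.237
v -1.616 1.466 -4.33
v -2.272 1.74 -3.684
v -1.988 -1.02 -3.656
v -2.644 -0.746 -3.01
v -0.864 0.369 -3.103
v -1.52 0.642 -2.457
v -2.724 -3.414 -0.449
v -1.894 -2.547 -0.721
v -1.266 -4.613 0.181
v -0.436 -3.746 -0.091
v -1.219 -3.576 0.843
v -2.12 -2.836 0.453
v -1.04 -4.324 -0.993
v -1.941 -3.584 -1.383
v -0.853 -3.11 -1.057
v -0.964 -2.648 0.077
v -2.196 -4.512 -0.617
v -2.307 -4.05 0.517
f 2 4 1
f 5 2 1
f 1 4 3
f 3 5 1
f 2 8 4
f 6 2 5
f 6 8 2
f 4 8 3
f 7 5 3
f 3 8 7
f 7 6 5
f 8 6 7
f 9 20 14
f 9 14 10
f 9 10 16
f 9 16 19
f 9 19 20
f 10 14 18
f 14 20 13
f 20 19 11
f 19 16 15
f 16 10 17
f 12 18 13
f 12 13 11
f 12 11 15
f 12 15 17
f 12 17 18
f 13 18 14
f 11 13 20
f 15 11 19
f 17 15 16
f 18 17 10



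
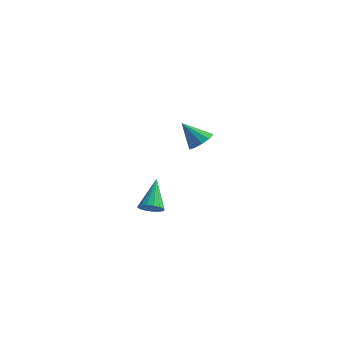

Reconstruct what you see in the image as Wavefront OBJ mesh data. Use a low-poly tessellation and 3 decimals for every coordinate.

v 0.527 -3.873 0.89
v 1.207 -3.955 1.218
v -0.107 -2.567 2.53
v 1.249 -3.664 1.003
v 1.124 -3.422 0.762
v 0.863 -3.283 0.55
v 0.525 -3.279 0.416
v 0.187 -3.411 0.391
v -0.073 -3.65 0.48
v -0.196 -3.939 0.663
v -0.153 -4.213 0.899
v 0.045 -4.41 1.132
v 0.354 -4.483 1.31
v 0.702 -4.417 1.391
v 1.01 -4.226 1.358
v -2.159 4.183 2.701
v -1.563 3.511 2.899
v -3.201 3.677 4.119
v -1.403 3.977 3.183
v -1.532 4.522 3.283
v -1.901 4.937 3.161
v -2.368 5.064 2.863
v -2.756 4.855 2.503
v -2.916 4.389 2.219
v -2.787 3.844 2.12
v -2.418 3.429 2.242
v -1.951 3.302 2.54
f 2 1 4
f 2 4 3
f 4 1 5
f 4 5 3
f 5 1 6
f 5 6 3
f 6 1 7
f 6 7 3
f 7 1 8
f 7 8 3
f 8 1 9
f 8 9 3
f 9 1 10
f 9 10 3
f 10 1 11
f 10 11 3
f 11 1 12
f 11 12 3
f 12 1 13
f 12 13 3
f 13 1 14
f 13 14 3
f 14 1 15
f 14 15 3
f 15 1 2
f 15 2 3
f 17 16 19
f 17 19 18
f 19 16 20
f 19 20 18
f 20 16 21
f 20 21 18
f 21 16 22
f 21 22 18
f 22 16 23
f 22 23 18
f 23 16 24
f 23 24 18
f 24 16 25
f 24 25 18
f 25 16 26
f 25 26 18
f 26 16 27
f 26 27 18
f 27 16 17
f 27 17 18



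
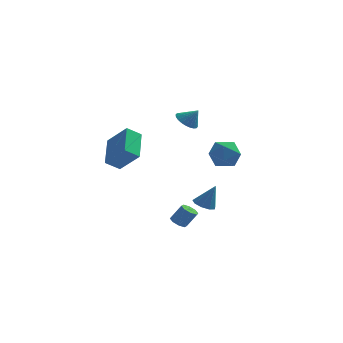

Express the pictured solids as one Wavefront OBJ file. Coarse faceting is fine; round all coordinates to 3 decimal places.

v 1.257 -1.819 -2.89
v 1.888 -2.031 -3.162
v 1.903 -1.741 -1.45
v 1.856 -1.54 -3.174
v 1.543 -1.179 -3.053
v 1.096 -1.118 -2.856
v 0.724 -1.385 -2.674
v 0.601 -1.855 -2.593
v 0.785 -2.308 -2.651
v 1.189 -2.532 -2.821
v 1.625 -2.423 -3.023
v -3.19 -3.857 0.409
v -3.955 -4.252 0.991
v -3.379 -1.993 1.422
v -4.145 -2.388 2.005
v -1.995 -4.392 1.615
v -2.761 -4.787 2.198
v -2.185 -2.528 2.629
v -2.95 -2.923 3.211
v 1.138 2.005 -0.427
v 2.057 2.135 -1.025
v 2.023 0.945 0.705
v 2.942 1.075 0.107
v 2.534 1.923 0.683
v 1.987 2.579 -0.017
v 2.093 0.501 -0.303
v 1.546 1.157 -1.003
v 2.647 1.205 -0.948
v 2.92 2.084 -0.339
v 1.16 0.996 0.019
v 1.433 1.875 0.628
v -0.221 -1.746 -4.429
v 0.248 -1.652 -4.739
v 0.889 -1.559 -3.741
v 0.421 -1.654 -3.431
v 0.038 -1.283 -4.638
v 0.679 -1.19 -3.64
v -0.324 -1.186 -4.415
v 0.317 -1.093 -3.417
v -0.625 -1.417 -4.2
v 0.016 -1.324 -3.202
v -0.689 -1.841 -4.119
v -0.048 -1.748 -3.121
v -0.479 -2.21 -4.22
v 0.162 -2.117 -3.222
v -0.117 -2.307 -4.443
v 0.524 -2.214 -3.445
v 0.184 -2.076 -4.658
v 0.825 -1.983 -3.66
v -0.53 4.031 1.522
v 0.117 4.118 1.025
v 0.17 3.949 2.418
v 0.055 4.423 1.101
v -0.096 4.668 1.241
v -0.313 4.816 1.424
v -0.563 4.844 1.622
v -0.808 4.749 1.805
v -1.01 4.544 1.944
v -1.14 4.262 2.019
v -1.176 3.944 2.019
v -1.115 3.639 1.943
v -0.964 3.394 1.803
v -0.747 3.246 1.62
v -0.497 3.218 1.422
v -0.252 3.313 1.239
v -0.05 3.518 1.1
v 0.08 3.8 1.025
f 2 1 4
f 2 4 3
f 4 1 5
f 4 5 3
f 5 1 6
f 5 6 3
f 6 1 7
f 6 7 3
f 7 1 8
f 7 8 3
f 8 1 9
f 8 9 3
f 9 1 10
f 9 10 3
f 10 1 11
f 10 11 3
f 11 1 2
f 11 2 3
f 13 15 12
f 16 13 12
f 12 15 14
f 14 16 12
f 13 19 15
f 17 13 16
f 17 19 13
f 15 19 14
f 18 16 14
f 14 19 18
f 18 17 16
f 19 17 18
f 20 31 25
f 20 25 21
f 20 21 27
f 20 27 30
f 20 30 31
f 21 25 29
f 25 31 24
f 31 30 22
f 30 27 26
f 27 21 28
f 23 29 24
f 23 24 22
f 23 22 26
f 23 26 28
f 23 28 29
f 24 29 25
f 22 24 31
f 26 22 30
f 28 26 27
f 29 28 21
f 33 32 36
f 33 36 34
f 34 36 37
f 34 37 35
f 36 32 38
f 36 38 37
f 37 38 39
f 37 39 35
f 38 32 40
f 38 40 39
f 39 40 41
f 39 41 35
f 40 32 42
f 40 42 41
f 41 42 43
f 41 43 35
f 42 32 44
f 42 44 43
f 43 44 45
f 43 45 35
f 44 32 46
f 44 46 45
f 45 46 47
f 45 47 35
f 46 32 48
f 46 48 47
f 47 48 49
f 47 49 35
f 48 32 33
f 48 33 49
f 49 33 34
f 49 34 35
f 51 50 53
f 51 53 52
f 53 50 54
f 53 54 52
f 54 50 55
f 54 55 52
f 55 50 56
f 55 56 52
f 56 50 57
f 56 57 52
f 57 50 58
f 57 58 52
f 58 50 59
f 58 59 52
f 59 50 60
f 59 60 52
f 60 50 61
f 60 61 52
f 61 50 62
f 61 62 52
f 62 50 63
f 62 63 52
f 63 50 64
f 63 64 52
f 64 50 65
f 64 65 52
f 65 50 66
f 65 66 52
f 66 50 67
f 66 67 52
f 67 50 51
f 67 51 52



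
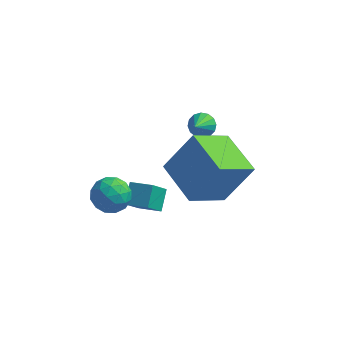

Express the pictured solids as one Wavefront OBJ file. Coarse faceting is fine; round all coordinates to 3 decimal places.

v -0.293 -1.765 -2.326
v -0.689 -2.419 -1.426
v -0.307 -0.897 -1.701
v -0.703 -1.55 -0.801
v 0.743 -1.97 -2.019
v 0.347 -2.623 -1.119
v 0.729 -1.101 -1.394
v 0.333 -1.755 -0.494
v 2.48 -4.159 1.732
v 3.529 -3.527 3.475
v 1.039 -2.714 2.076
v 2.088 -2.082 3.818
v 3.572 -2.798 0.582
v 4.621 -2.166 2.324
v 2.131 -1.353 0.925
v 3.18 -0.721 2.668
v 1.718 0.839 1.382
v 2.303 0.702 1.28
v 1.642 -0.059 2.158
v 2.308 0.908 1.519
v 2.155 1.096 1.722
v 1.884 1.215 1.833
v 1.569 1.233 1.824
v 1.294 1.146 1.696
v 1.132 0.977 1.484
v 1.127 0.77 1.245
v 1.281 0.583 1.042
v 1.551 0.464 0.931
v 1.866 0.446 0.94
v 2.142 0.533 1.068
v -1.628 -1.801 -0.438
v -0.876 -1.576 -0.907
v -1.704 -3.084 -1.173
v -0.952 -2.859 -1.642
v -0.894 -3.048 -0.749
v -0.847 -2.255 -0.295
v -1.733 -2.405 -1.785
v -1.686 -1.612 -1.331
v -0.941 -1.95 -1.74
v -0.422 -2.347 -1.1
v -2.158 -2.313 -0.98
v -1.639 -2.71 -0.34
v -1.245 -1.576 -0.608
v -1.335 -3.084 -1.472
v -1.301 -3.195 -0.947
v -0.859 -3.063 -1.223
v -1.228 -1.975 -0.248
v -0.786 -1.843 -0.524
v -0.797 -2.708 -0.431
v -1.794 -2.817 -1.556
v -1.352 -2.685 -1.832
v -1.721 -1.597 -0.857
v -1.279 -1.465 -1.133
v -1.783 -1.952 -1.649
v -0.841 -1.663 -1.373
v -0.886 -2.417 -1.805
v -1.345 -2.15 -1.889
v -1.317 -1.684 -1.622
v -0.537 -1.897 -0.997
v -0.581 -2.651 -1.429
v -0.547 -2.762 -0.904
v -0.52 -2.296 -0.637
v -0.575 -2.116 -1.487
v -1.999 -2.009 -0.651
v -2.043 -2.763 -1.083
v -2.06 -2.364 -1.443
v -2.033 -1.898 -1.176
v -1.694 -2.243 -0.275
v -1.739 -2.997 -0.707
v -1.263 -2.976 -0.458
v -1.235 -2.51 -0.191
v -2.005 -2.544 -0.593
f 2 4 1
f 5 2 1
f 1 4 3
f 3 5 1
f 2 8 4
f 6 2 5
f 6 8 2
f 4 8 3
f 7 5 3
f 3 8 7
f 7 6 5
f 8 6 7
f 10 12 9
f 13 10 9
f 9 12 11
f 11 13 9
f 10 16 12
f 14 10 13
f 14 16 10
f 12 16 11
f 15 13 11
f 11 16 15
f 15 14 13
f 16 14 15
f 18 17 20
f 18 20 19
f 20 17 21
f 20 21 19
f 21 17 22
f 21 22 19
f 22 17 23
f 22 23 19
f 23 17 24
f 23 24 19
f 24 17 25
f 24 25 19
f 25 17 26
f 25 26 19
f 26 17 27
f 26 27 19
f 27 17 28
f 27 28 19
f 28 17 29
f 28 29 19
f 29 17 30
f 29 30 19
f 30 17 18
f 30 18 19
f 31 68 47
f 68 42 71
f 47 71 36
f 68 71 47
f 31 47 43
f 47 36 48
f 43 48 32
f 47 48 43
f 31 43 52
f 43 32 53
f 52 53 38
f 43 53 52
f 31 52 64
f 52 38 67
f 64 67 41
f 52 67 64
f 31 64 68
f 64 41 72
f 68 72 42
f 64 72 68
f 32 48 59
f 48 36 62
f 59 62 40
f 48 62 59
f 36 71 49
f 71 42 70
f 49 70 35
f 71 70 49
f 42 72 69
f 72 41 65
f 69 65 33
f 72 65 69
f 41 67 66
f 67 38 54
f 66 54 37
f 67 54 66
f 38 53 58
f 53 32 55
f 58 55 39
f 53 55 58
f 34 60 46
f 60 40 61
f 46 61 35
f 60 61 46
f 34 46 44
f 46 35 45
f 44 45 33
f 46 45 44
f 34 44 51
f 44 33 50
f 51 50 37
f 44 50 51
f 34 51 56
f 51 37 57
f 56 57 39
f 51 57 56
f 34 56 60
f 56 39 63
f 60 63 40
f 56 63 60
f 35 61 49
f 61 40 62
f 49 62 36
f 61 62 49
f 33 45 69
f 45 35 70
f 69 70 42
f 45 70 69
f 37 50 66
f 50 33 65
f 66 65 41
f 50 65 66
f 39 57 58
f 57 37 54
f 58 54 38
f 57 54 58
f 40 63 59
f 63 39 55
f 59 55 32
f 63 55 59



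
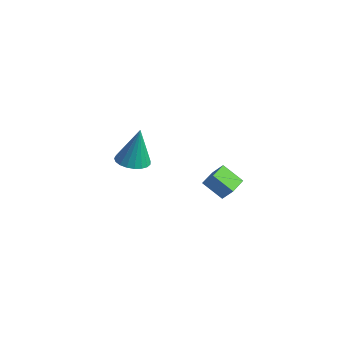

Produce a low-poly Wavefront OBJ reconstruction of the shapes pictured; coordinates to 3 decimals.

v 3.177 1.406 -1.907
v 2.28 0.952 -1.115
v 2.745 2.383 -1.837
v 1.848 1.929 -1.045
v 3.712 1.591 -1.195
v 2.815 1.137 -0.403
v 3.28 2.568 -1.125
v 2.383 2.114 -0.333
v -3.3 1.212 -2.612
v -2.545 0.722 -2.594
v -3.12 1.568 -0.468
v -2.414 1.065 -2.662
v -2.435 1.434 -2.721
v -2.606 1.765 -2.762
v -2.897 2 -2.776
v -3.258 2.098 -2.762
v -3.626 2.044 -2.722
v -3.937 1.845 -2.663
v -4.139 1.537 -2.595
v -4.196 1.173 -2.53
v -4.097 0.816 -2.479
v -3.861 0.527 -2.451
v -3.528 0.356 -2.45
v -3.155 0.334 -2.478
v -2.808 0.463 -2.529
f 2 4 1
f 5 2 1
f 1 4 3
f 3 5 1
f 2 8 4
f 6 2 5
f 6 8 2
f 4 8 3
f 7 5 3
f 3 8 7
f 7 6 5
f 8 6 7
f 10 9 12
f 10 12 11
f 12 9 13
f 12 13 11
f 13 9 14
f 13 14 11
f 14 9 15
f 14 15 11
f 15 9 16
f 15 16 11
f 16 9 17
f 16 17 11
f 17 9 18
f 17 18 11
f 18 9 19
f 18 19 11
f 19 9 20
f 19 20 11
f 20 9 21
f 20 21 11
f 21 9 22
f 21 22 11
f 22 9 23
f 22 23 11
f 23 9 24
f 23 24 11
f 24 9 25
f 24 25 11
f 25 9 10
f 25 10 11



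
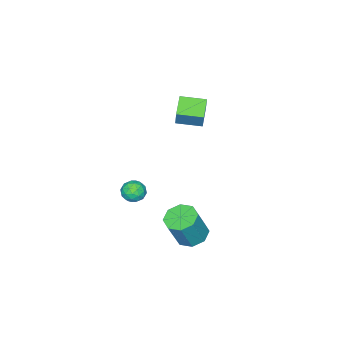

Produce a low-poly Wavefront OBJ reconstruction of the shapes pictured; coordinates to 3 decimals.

v 2.313 1.986 -3.63
v 2.815 1.264 -3.9
v 3.569 1.131 -2.139
v 3.067 1.854 -1.87
v 3.15 1.875 -3.997
v 3.903 1.743 -2.236
v 2.994 2.552 -3.879
v 3.748 2.419 -2.119
v 2.44 2.897 -3.616
v 3.194 2.765 -1.855
v 1.811 2.709 -3.361
v 2.565 2.576 -1.6
v 1.477 2.097 -3.264
v 2.23 1.965 -1.503
v 1.632 1.421 -3.381
v 2.386 1.288 -1.621
v 2.186 1.075 -3.645
v 2.94 0.943 -1.884
v -0.934 0.265 3.297
v -0.627 0.571 4.308
v 0.085 0.865 2.806
v 0.391 1.172 3.818
v -0.191 -0.892 3.422
v 0.115 -0.585 4.434
v 0.827 -0.291 2.932
v 1.134 0.015 3.943
v 2.543 -0.965 -2.142
v 3.028 -1.385 -2.459
v 2.052 -1.895 -1.661
v 2.537 -2.315 -1.978
v 2.735 -1.873 -1.452
v 3.039 -1.298 -1.749
v 2.041 -1.982 -2.371
v 2.345 -1.407 -2.668
v 2.718 -2.013 -2.6
v 3.147 -1.946 -2.032
v 1.933 -1.334 -2.088
v 2.362 -1.267 -1.52
v 2.829 -1.093 -2.343
v 2.251 -2.187 -1.777
v 2.368 -1.927 -1.468
v 2.653 -2.174 -1.654
v 2.835 -1.042 -1.926
v 3.12 -1.289 -2.111
v 2.948 -1.576 -1.52
v 1.96 -1.991 -2.009
v 2.245 -2.238 -2.194
v 2.427 -1.106 -2.466
v 2.712 -1.353 -2.652
v 2.132 -1.704 -2.6
v 2.932 -1.709 -2.612
v 2.643 -2.256 -2.329
v 2.352 -2.06 -2.56
v 2.53 -1.722 -2.735
v 3.184 -1.669 -2.278
v 2.895 -2.216 -1.995
v 3.011 -1.957 -1.686
v 3.19 -1.619 -1.86
v 3.001 -2.039 -2.361
v 2.185 -1.064 -2.125
v 1.896 -1.611 -1.842
v 1.89 -1.661 -2.26
v 2.069 -1.323 -2.434
v 2.437 -1.024 -1.791
v 2.148 -1.571 -1.508
v 2.55 -1.558 -1.385
v 2.728 -1.22 -1.56
v 2.079 -1.241 -1.759
f 2 1 5
f 2 5 3
f 3 5 6
f 3 6 4
f 5 1 7
f 5 7 6
f 6 7 8
f 6 8 4
f 7 1 9
f 7 9 8
f 8 9 10
f 8 10 4
f 9 1 11
f 9 11 10
f 10 11 12
f 10 12 4
f 11 1 13
f 11 13 12
f 12 13 14
f 12 14 4
f 13 1 15
f 13 15 14
f 14 15 16
f 14 16 4
f 15 1 17
f 15 17 16
f 16 17 18
f 16 18 4
f 17 1 2
f 17 2 18
f 18 2 3
f 18 3 4
f 20 22 19
f 23 20 19
f 19 22 21
f 21 23 19
f 20 26 22
f 24 20 23
f 24 26 20
f 22 26 21
f 25 23 21
f 21 26 25
f 25 24 23
f 26 24 25
f 27 64 43
f 64 38 67
f 43 67 32
f 64 67 43
f 27 43 39
f 43 32 44
f 39 44 28
f 43 44 39
f 27 39 48
f 39 28 49
f 48 49 34
f 39 49 48
f 27 48 60
f 48 34 63
f 60 63 37
f 48 63 60
f 27 60 64
f 60 37 68
f 64 68 38
f 60 68 64
f 28 44 55
f 44 32 58
f 55 58 36
f 44 58 55
f 32 67 45
f 67 38 66
f 45 66 31
f 67 66 45
f 38 68 65
f 68 37 61
f 65 61 29
f 68 61 65
f 37 63 62
f 63 34 50
f 62 50 33
f 63 50 62
f 34 49 54
f 49 28 51
f 54 51 35
f 49 51 54
f 30 56 42
f 56 36 57
f 42 57 31
f 56 57 42
f 30 42 40
f 42 31 41
f 40 41 29
f 42 41 40
f 30 40 47
f 40 29 46
f 47 46 33
f 40 46 47
f 30 47 52
f 47 33 53
f 52 53 35
f 47 53 52
f 30 52 56
f 52 35 59
f 56 59 36
f 52 59 56
f 31 57 45
f 57 36 58
f 45 58 32
f 57 58 45
f 29 41 65
f 41 31 66
f 65 66 38
f 41 66 65
f 33 46 62
f 46 29 61
f 62 61 37
f 46 61 62
f 35 53 54
f 53 33 50
f 54 50 34
f 53 50 54
f 36 59 55
f 59 35 51
f 55 51 28
f 59 51 55



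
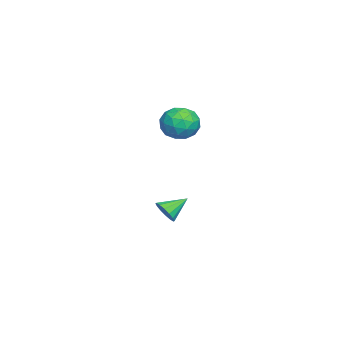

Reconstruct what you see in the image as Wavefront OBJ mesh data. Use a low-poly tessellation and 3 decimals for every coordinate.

v -1.735 -2.973 -4.217
v -1.254 -2.523 -4.339
v -2.405 -2.087 -3.583
v -1.473 -2.496 -4.607
v -1.761 -2.597 -4.771
v -2.043 -2.799 -4.786
v -2.242 -3.047 -4.649
v -2.305 -3.276 -4.396
v -2.216 -3.424 -4.096
v -1.997 -3.451 -3.827
v -1.709 -3.35 -3.664
v -1.427 -3.148 -3.649
v -1.228 -2.899 -3.786
v -1.165 -2.671 -4.039
v -1.207 -1.35 1.795
v -0.643 -1.437 1.041
v -0.917 -2.803 2.179
v -0.353 -2.89 1.425
v -0.093 -2.339 2.149
v -0.272 -1.441 1.911
v -1.288 -2.799 1.309
v -1.467 -1.901 1.071
v -0.693 -2.333 0.74
v 0.046 -2.048 1.259
v -1.606 -2.192 1.961
v -0.867 -1.907 2.48
v -0.95 -1.266 1.384
v -0.61 -2.974 1.836
v -0.457 -2.65 2.261
v -0.125 -2.702 1.818
v -0.733 -1.268 1.896
v -0.401 -1.319 1.452
v -0.078 -1.849 2.104
v -1.159 -2.921 1.768
v -0.827 -2.972 1.324
v -1.435 -1.538 1.402
v -1.103 -1.59 0.959
v -1.482 -2.391 1.116
v -0.648 -1.843 0.764
v -0.478 -2.698 0.99
v -1.027 -2.644 0.921
v -1.132 -2.116 0.782
v -0.214 -1.676 1.069
v -0.044 -2.531 1.295
v 0.109 -2.207 1.721
v 0.004 -1.679 1.581
v -0.243 -2.203 0.892
v -1.516 -1.709 1.925
v -1.346 -2.564 2.151
v -1.564 -2.561 1.639
v -1.669 -2.033 1.499
v -1.082 -1.542 2.23
v -0.912 -2.397 2.456
v -0.428 -2.124 2.438
v -0.533 -1.596 2.299
v -1.317 -2.037 2.328
f 2 1 4
f 2 4 3
f 4 1 5
f 4 5 3
f 5 1 6
f 5 6 3
f 6 1 7
f 6 7 3
f 7 1 8
f 7 8 3
f 8 1 9
f 8 9 3
f 9 1 10
f 9 10 3
f 10 1 11
f 10 11 3
f 11 1 12
f 11 12 3
f 12 1 13
f 12 13 3
f 13 1 14
f 13 14 3
f 14 1 2
f 14 2 3
f 15 52 31
f 52 26 55
f 31 55 20
f 52 55 31
f 15 31 27
f 31 20 32
f 27 32 16
f 31 32 27
f 15 27 36
f 27 16 37
f 36 37 22
f 27 37 36
f 15 36 48
f 36 22 51
f 48 51 25
f 36 51 48
f 15 48 52
f 48 25 56
f 52 56 26
f 48 56 52
f 16 32 43
f 32 20 46
f 43 46 24
f 32 46 43
f 20 55 33
f 55 26 54
f 33 54 19
f 55 54 33
f 26 56 53
f 56 25 49
f 53 49 17
f 56 49 53
f 25 51 50
f 51 22 38
f 50 38 21
f 51 38 50
f 22 37 42
f 37 16 39
f 42 39 23
f 37 39 42
f 18 44 30
f 44 24 45
f 30 45 19
f 44 45 30
f 18 30 28
f 30 19 29
f 28 29 17
f 30 29 28
f 18 28 35
f 28 17 34
f 35 34 21
f 28 34 35
f 18 35 40
f 35 21 41
f 40 41 23
f 35 41 40
f 18 40 44
f 40 23 47
f 44 47 24
f 40 47 44
f 19 45 33
f 45 24 46
f 33 46 20
f 45 46 33
f 17 29 53
f 29 19 54
f 53 54 26
f 29 54 53
f 21 34 50
f 34 17 49
f 50 49 25
f 34 49 50
f 23 41 42
f 41 21 38
f 42 38 22
f 41 38 42
f 24 47 43
f 47 23 39
f 43 39 16
f 47 39 43



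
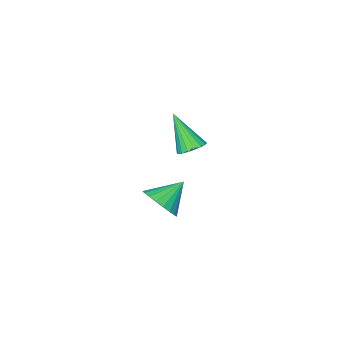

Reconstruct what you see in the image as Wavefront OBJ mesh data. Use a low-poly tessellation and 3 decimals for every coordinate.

v -1.251 -0.603 -2.536
v -0.696 -0.974 -1.752
v -2.549 -0.537 -1.584
v -0.641 -0.552 -1.708
v -0.693 -0.138 -1.806
v -0.84 0.195 -2.031
v -1.059 0.39 -2.344
v -1.312 0.413 -2.689
v -1.553 0.261 -3.008
v -1.743 -0.041 -3.245
v -1.848 -0.441 -3.36
v -1.849 -0.868 -3.332
v -1.747 -1.25 -3.166
v -1.56 -1.52 -2.892
v -1.319 -1.631 -2.555
v -1.066 -1.565 -2.216
v -0.846 -1.332 -1.932
v -1.525 1.381 2.316
v -0.955 1.073 2.051
v -1.375 0.239 3.964
v -0.837 1.315 2.208
v -0.855 1.57 2.386
v -1.006 1.787 2.551
v -1.259 1.924 2.669
v -1.566 1.954 2.717
v -1.864 1.87 2.686
v -2.095 1.689 2.582
v -2.214 1.447 2.425
v -2.196 1.192 2.247
v -2.045 0.975 2.082
v -1.791 0.838 1.964
v -1.485 0.809 1.916
v -1.187 0.893 1.947
f 2 1 4
f 2 4 3
f 4 1 5
f 4 5 3
f 5 1 6
f 5 6 3
f 6 1 7
f 6 7 3
f 7 1 8
f 7 8 3
f 8 1 9
f 8 9 3
f 9 1 10
f 9 10 3
f 10 1 11
f 10 11 3
f 11 1 12
f 11 12 3
f 12 1 13
f 12 13 3
f 13 1 14
f 13 14 3
f 14 1 15
f 14 15 3
f 15 1 16
f 15 16 3
f 16 1 17
f 16 17 3
f 17 1 2
f 17 2 3
f 19 18 21
f 19 21 20
f 21 18 22
f 21 22 20
f 22 18 23
f 22 23 20
f 23 18 24
f 23 24 20
f 24 18 25
f 24 25 20
f 25 18 26
f 25 26 20
f 26 18 27
f 26 27 20
f 27 18 28
f 27 28 20
f 28 18 29
f 28 29 20
f 29 18 30
f 29 30 20
f 30 18 31
f 30 31 20
f 31 18 32
f 31 32 20
f 32 18 33
f 32 33 20
f 33 18 19
f 33 19 20



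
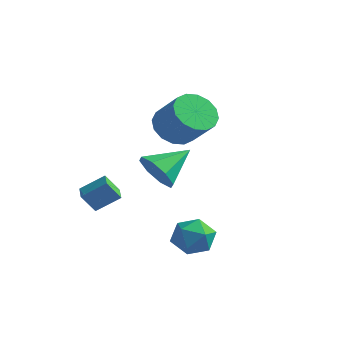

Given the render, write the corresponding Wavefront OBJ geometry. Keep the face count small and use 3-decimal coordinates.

v -0.444 -2.531 -0.074
v 0.056 -2.213 -0.917
v 0.084 -1.009 0.814
v -0.692 -1.965 -0.898
v -1.295 -2.048 -0.396
v -1.399 -2.415 0.294
v -0.944 -2.849 0.769
v -0.196 -3.098 0.75
v 0.407 -3.014 0.248
v 0.511 -2.648 -0.442
v 1.951 -2.447 -3.421
v 2.657 -3.125 -3.284
v 1.083 -3.115 -2.256
v 1.789 -3.793 -2.119
v 1.955 -2.85 -1.874
v 2.491 -2.437 -2.594
v 1.249 -3.803 -2.946
v 1.785 -3.39 -3.666
v 2.223 -3.963 -2.991
v 2.66 -3.374 -2.328
v 1.08 -2.866 -3.212
v 1.517 -2.277 -2.549
v -2.443 1.196 0.81
v -1.959 0.462 0.165
v -0.653 0.251 1.385
v -1.137 0.984 2.03
v -1.738 0.958 0.014
v -0.431 0.747 1.234
v -1.705 1.518 0.075
v -0.399 1.307 1.296
v -1.87 1.991 0.334
v -0.564 1.78 1.554
v -2.189 2.252 0.72
v -0.882 2.04 1.941
v -2.575 2.229 1.13
v -1.269 2.018 2.351
v -2.927 1.929 1.455
v -1.621 1.718 2.675
v -3.149 1.433 1.606
v -1.842 1.222 2.826
v -3.181 0.873 1.544
v -1.875 0.662 2.765
v -3.016 0.4 1.286
v -1.71 0.189 2.506
v -2.698 0.14 0.899
v -1.391 -0.072 2.12
v -2.311 0.162 0.489
v -1.005 -0.049 1.71
v -3.52 -3.596 -1.92
v -2.737 -2.886 -1.198
v -4.16 -2.937 -1.876
v -3.377 -2.226 -1.154
v -3.123 -3.154 -2.786
v -2.34 -2.443 -2.064
v -3.763 -2.494 -2.742
v -2.98 -1.784 -2.02
f 2 1 4
f 2 4 3
f 4 1 5
f 4 5 3
f 5 1 6
f 5 6 3
f 6 1 7
f 6 7 3
f 7 1 8
f 7 8 3
f 8 1 9
f 8 9 3
f 9 1 10
f 9 10 3
f 10 1 2
f 10 2 3
f 11 22 16
f 11 16 12
f 11 12 18
f 11 18 21
f 11 21 22
f 12 16 20
f 16 22 15
f 22 21 13
f 21 18 17
f 18 12 19
f 14 20 15
f 14 15 13
f 14 13 17
f 14 17 19
f 14 19 20
f 15 20 16
f 13 15 22
f 17 13 21
f 19 17 18
f 20 19 12
f 24 23 27
f 24 27 25
f 25 27 28
f 25 28 26
f 27 23 29
f 27 29 28
f 28 29 30
f 28 30 26
f 29 23 31
f 29 31 30
f 30 31 32
f 30 32 26
f 31 23 33
f 31 33 32
f 32 33 34
f 32 34 26
f 33 23 35
f 33 35 34
f 34 35 36
f 34 36 26
f 35 23 37
f 35 37 36
f 36 37 38
f 36 38 26
f 37 23 39
f 37 39 38
f 38 39 40
f 38 40 26
f 39 23 41
f 39 41 40
f 40 41 42
f 40 42 26
f 41 23 43
f 41 43 42
f 42 43 44
f 42 44 26
f 43 23 45
f 43 45 44
f 44 45 46
f 44 46 26
f 45 23 47
f 45 47 46
f 46 47 48
f 46 48 26
f 47 23 24
f 47 24 48
f 48 24 25
f 48 25 26
f 50 52 49
f 53 50 49
f 49 52 51
f 51 53 49
f 50 56 52
f 54 50 53
f 54 56 50
f 52 56 51
f 55 53 51
f 51 56 55
f 55 54 53
f 56 54 55



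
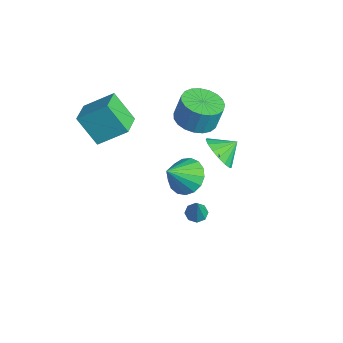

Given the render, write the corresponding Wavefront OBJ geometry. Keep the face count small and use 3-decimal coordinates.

v -0.311 0.054 -4.034
v 0.162 0.264 -4.188
v 0.231 -0.174 -2.686
v -0.095 0.549 -4.037
v -0.479 0.544 -3.883
v -0.764 0.252 -3.818
v -0.783 -0.156 -3.879
v -0.526 -0.442 -4.031
v -0.142 -0.437 -4.184
v 0.143 -0.145 -4.249
v -3.577 -2.945 0.492
v -4.489 -3.52 1.819
v -2.975 -1.71 1.441
v -3.887 -2.285 2.768
v -2.513 -3.755 0.872
v -3.425 -4.33 2.199
v -1.911 -2.52 1.821
v -2.823 -3.095 3.148
v -3.361 1.491 -0.396
v -2.467 0.964 -0.329
v -2.365 1.302 0.964
v -3.259 1.829 0.896
v -2.331 1.358 -0.443
v -2.229 1.696 0.85
v -2.372 1.775 -0.549
v -2.27 2.113 0.744
v -2.585 2.143 -0.628
v -2.483 2.481 0.664
v -2.932 2.398 -0.668
v -2.83 2.737 0.625
v -3.353 2.497 -0.66
v -3.251 2.835 0.632
v -3.775 2.421 -0.607
v -3.673 2.76 0.685
v -4.126 2.185 -0.518
v -4.024 2.523 0.775
v -4.345 1.828 -0.407
v -4.243 2.167 0.885
v -4.393 1.414 -0.295
v -4.291 1.752 0.998
v -4.263 1.012 -0.2
v -4.161 1.351 1.093
v -3.977 0.694 -0.139
v -3.875 1.032 1.154
v -3.585 0.513 -0.123
v -3.483 0.851 1.17
v -3.154 0.501 -0.154
v -3.052 0.839 1.139
v -2.758 0.66 -0.226
v -2.656 0.999 1.066
v 0.039 0.944 0.47
v 0.733 1.229 -0.096
v 0.121 1.816 1.01
v 0.361 1.387 -0.294
v -0.085 1.443 -0.317
v -0.502 1.385 -0.16
v -0.796 1.226 0.142
v -0.898 1.002 0.518
v -0.786 0.765 0.884
v -0.485 0.569 1.154
v -0.063 0.458 1.268
v 0.381 0.459 1.199
v 0.747 0.571 0.963
v 0.951 0.769 0.613
v 0.946 1.006 0.231
v 2.048 -1.647 1.922
v 2.722 -1.124 2.293
v 2.252 -2.673 2.998
v 2.353 -0.983 2.497
v 1.914 -0.994 2.57
v 1.505 -1.155 2.495
v 1.222 -1.428 2.288
v 1.127 -1.752 1.997
v 1.243 -2.052 1.689
v 1.544 -2.259 1.435
v 1.96 -2.326 1.292
v 2.397 -2.237 1.294
v 2.753 -2.014 1.439
v 2.948 -1.706 1.695
v 2.937 -1.385 2.003
f 2 1 4
f 2 4 3
f 4 1 5
f 4 5 3
f 5 1 6
f 5 6 3
f 6 1 7
f 6 7 3
f 7 1 8
f 7 8 3
f 8 1 9
f 8 9 3
f 9 1 10
f 9 10 3
f 10 1 2
f 10 2 3
f 12 14 11
f 15 12 11
f 11 14 13
f 13 15 11
f 12 18 14
f 16 12 15
f 16 18 12
f 14 18 13
f 17 15 13
f 13 18 17
f 17 16 15
f 18 16 17
f 20 19 23
f 20 23 21
f 21 23 24
f 21 24 22
f 23 19 25
f 23 25 24
f 24 25 26
f 24 26 22
f 25 19 27
f 25 27 26
f 26 27 28
f 26 28 22
f 27 19 29
f 27 29 28
f 28 29 30
f 28 30 22
f 29 19 31
f 29 31 30
f 30 31 32
f 30 32 22
f 31 19 33
f 31 33 32
f 32 33 34
f 32 34 22
f 33 19 35
f 33 35 34
f 34 35 36
f 34 36 22
f 35 19 37
f 35 37 36
f 36 37 38
f 36 38 22
f 37 19 39
f 37 39 38
f 38 39 40
f 38 40 22
f 39 19 41
f 39 41 40
f 40 41 42
f 40 42 22
f 41 19 43
f 41 43 42
f 42 43 44
f 42 44 22
f 43 19 45
f 43 45 44
f 44 45 46
f 44 46 22
f 45 19 47
f 45 47 46
f 46 47 48
f 46 48 22
f 47 19 49
f 47 49 48
f 48 49 50
f 48 50 22
f 49 19 20
f 49 20 50
f 50 20 21
f 50 21 22
f 52 51 54
f 52 54 53
f 54 51 55
f 54 55 53
f 55 51 56
f 55 56 53
f 56 51 57
f 56 57 53
f 57 51 58
f 57 58 53
f 58 51 59
f 58 59 53
f 59 51 60
f 59 60 53
f 60 51 61
f 60 61 53
f 61 51 62
f 61 62 53
f 62 51 63
f 62 63 53
f 63 51 64
f 63 64 53
f 64 51 65
f 64 65 53
f 65 51 52
f 65 52 53
f 67 66 69
f 67 69 68
f 69 66 70
f 69 70 68
f 70 66 71
f 70 71 68
f 71 66 72
f 71 72 68
f 72 66 73
f 72 73 68
f 73 66 74
f 73 74 68
f 74 66 75
f 74 75 68
f 75 66 76
f 75 76 68
f 76 66 77
f 76 77 68
f 77 66 78
f 77 78 68
f 78 66 79
f 78 79 68
f 79 66 80
f 79 80 68
f 80 66 67
f 80 67 68

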